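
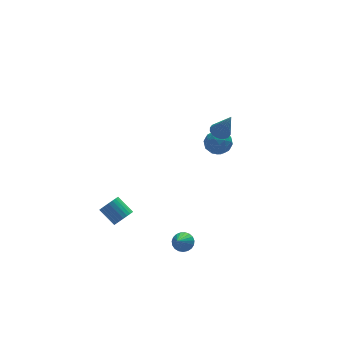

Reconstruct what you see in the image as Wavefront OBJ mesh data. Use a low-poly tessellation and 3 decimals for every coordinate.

v 2.322 0.593 2.319
v 2.693 0.939 2.379
v 2.618 0.047 3.641
v 2.51 1.044 2.464
v 2.291 1.061 2.52
v 2.078 0.985 2.536
v 1.913 0.831 2.509
v 1.829 0.63 2.445
v 1.843 0.422 2.356
v 1.952 0.247 2.259
v 2.134 0.142 2.175
v 2.354 0.125 2.119
v 2.567 0.201 2.103
v 2.732 0.355 2.129
v 2.815 0.556 2.194
v 2.801 0.764 2.283
v -2.665 -0.146 -1.841
v -2.418 -0.367 -1.402
v -2.867 0.365 -0.78
v -3.115 0.586 -1.219
v -2.272 -0.223 -1.465
v -2.721 0.509 -0.843
v -2.185 -0.068 -1.585
v -2.634 0.664 -0.964
v -2.171 0.075 -1.744
v -2.62 0.807 -1.123
v -2.233 0.185 -1.918
v -2.682 0.917 -1.297
v -2.36 0.244 -2.08
v -2.81 0.976 -1.459
v -2.534 0.244 -2.206
v -2.984 0.976 -1.584
v -2.728 0.185 -2.276
v -3.177 0.917 -1.654
v -2.913 0.075 -2.28
v -3.362 0.807 -1.658
v -3.059 -0.069 -2.217
v -3.508 0.663 -1.595
v -3.146 -0.224 -2.096
v -3.595 0.508 -1.475
v -3.16 -0.367 -1.937
v -3.609 0.365 -1.316
v -3.098 -0.477 -1.763
v -3.547 0.255 -1.142
v -2.97 -0.536 -1.601
v -3.42 0.196 -0.98
v -2.796 -0.536 -1.476
v -3.246 0.196 -0.854
v -2.603 -0.477 -1.406
v -3.052 0.255 -0.784
v -0.464 -1.928 -2.778
v -0.079 -2.292 -2.8
v -0.976 -2.512 -2.042
v -0.006 -2.157 -2.641
v -0.012 -1.983 -2.507
v -0.096 -1.799 -2.419
v -0.244 -1.637 -2.393
v -0.429 -1.526 -2.434
v -0.621 -1.484 -2.534
v -0.786 -1.519 -2.677
v -0.895 -1.624 -2.836
v -0.929 -1.782 -2.986
v -0.883 -1.966 -3.1
v -0.765 -2.142 -3.158
v -0.595 -2.282 -3.15
v -0.402 -2.36 -3.078
v -0.219 -2.364 -2.954
v 3.581 3.976 -1.214
v 4.078 3.501 -0.951
v 2.702 3.259 -0.849
v 3.199 2.784 -0.586
v 3.108 3.438 -0.262
v 3.651 3.881 -0.487
v 3.129 2.879 -1.313
v 3.672 3.322 -1.538
v 3.798 2.823 -1.012
v 3.786 3.169 -0.363
v 2.994 3.591 -1.437
v 2.982 3.937 -0.788
v 3.906 3.801 -1.114
v 2.874 2.959 -0.686
v 2.82 3.343 -0.495
v 3.112 3.064 -0.34
v 3.656 4.025 -0.842
v 3.948 3.746 -0.687
v 3.378 3.709 -0.282
v 2.832 3.014 -1.113
v 3.124 2.735 -0.958
v 3.668 3.696 -1.46
v 3.96 3.417 -1.305
v 3.402 3.051 -1.518
v 4.034 3.123 -0.996
v 3.518 2.702 -0.782
v 3.477 2.758 -1.209
v 3.796 3.018 -1.341
v 4.027 3.327 -0.614
v 3.511 2.905 -0.4
v 3.457 3.29 -0.209
v 3.776 3.55 -0.342
v 3.863 2.928 -0.65
v 3.269 3.855 -1.4
v 2.753 3.433 -1.186
v 3.004 3.21 -1.458
v 3.323 3.47 -1.591
v 3.262 4.058 -1.018
v 2.746 3.637 -0.804
v 2.984 3.742 -0.459
v 3.303 4.002 -0.591
v 2.917 3.832 -1.15
f 2 1 4
f 2 4 3
f 4 1 5
f 4 5 3
f 5 1 6
f 5 6 3
f 6 1 7
f 6 7 3
f 7 1 8
f 7 8 3
f 8 1 9
f 8 9 3
f 9 1 10
f 9 10 3
f 10 1 11
f 10 11 3
f 11 1 12
f 11 12 3
f 12 1 13
f 12 13 3
f 13 1 14
f 13 14 3
f 14 1 15
f 14 15 3
f 15 1 16
f 15 16 3
f 16 1 2
f 16 2 3
f 18 17 21
f 18 21 19
f 19 21 22
f 19 22 20
f 21 17 23
f 21 23 22
f 22 23 24
f 22 24 20
f 23 17 25
f 23 25 24
f 24 25 26
f 24 26 20
f 25 17 27
f 25 27 26
f 26 27 28
f 26 28 20
f 27 17 29
f 27 29 28
f 28 29 30
f 28 30 20
f 29 17 31
f 29 31 30
f 30 31 32
f 30 32 20
f 31 17 33
f 31 33 32
f 32 33 34
f 32 34 20
f 33 17 35
f 33 35 34
f 34 35 36
f 34 36 20
f 35 17 37
f 35 37 36
f 36 37 38
f 36 38 20
f 37 17 39
f 37 39 38
f 38 39 40
f 38 40 20
f 39 17 41
f 39 41 40
f 40 41 42
f 40 42 20
f 41 17 43
f 41 43 42
f 42 43 44
f 42 44 20
f 43 17 45
f 43 45 44
f 44 45 46
f 44 46 20
f 45 17 47
f 45 47 46
f 46 47 48
f 46 48 20
f 47 17 49
f 47 49 48
f 48 49 50
f 48 50 20
f 49 17 18
f 49 18 50
f 50 18 19
f 50 19 20
f 52 51 54
f 52 54 53
f 54 51 55
f 54 55 53
f 55 51 56
f 55 56 53
f 56 51 57
f 56 57 53
f 57 51 58
f 57 58 53
f 58 51 59
f 58 59 53
f 59 51 60
f 59 60 53
f 60 51 61
f 60 61 53
f 61 51 62
f 61 62 53
f 62 51 63
f 62 63 53
f 63 51 64
f 63 64 53
f 64 51 65
f 64 65 53
f 65 51 66
f 65 66 53
f 66 51 67
f 66 67 53
f 67 51 52
f 67 52 53
f 68 105 84
f 105 79 108
f 84 108 73
f 105 108 84
f 68 84 80
f 84 73 85
f 80 85 69
f 84 85 80
f 68 80 89
f 80 69 90
f 89 90 75
f 80 90 89
f 68 89 101
f 89 75 104
f 101 104 78
f 89 104 101
f 68 101 105
f 101 78 109
f 105 109 79
f 101 109 105
f 69 85 96
f 85 73 99
f 96 99 77
f 85 99 96
f 73 108 86
f 108 79 107
f 86 107 72
f 108 107 86
f 79 109 106
f 109 78 102
f 106 102 70
f 109 102 106
f 78 104 103
f 104 75 91
f 103 91 74
f 104 91 103
f 75 90 95
f 90 69 92
f 95 92 76
f 90 92 95
f 71 97 83
f 97 77 98
f 83 98 72
f 97 98 83
f 71 83 81
f 83 72 82
f 81 82 70
f 83 82 81
f 71 81 88
f 81 70 87
f 88 87 74
f 81 87 88
f 71 88 93
f 88 74 94
f 93 94 76
f 88 94 93
f 71 93 97
f 93 76 100
f 97 100 77
f 93 100 97
f 72 98 86
f 98 77 99
f 86 99 73
f 98 99 86
f 70 82 106
f 82 72 107
f 106 107 79
f 82 107 106
f 74 87 103
f 87 70 102
f 103 102 78
f 87 102 103
f 76 94 95
f 94 74 91
f 95 91 75
f 94 91 95
f 77 100 96
f 100 76 92
f 96 92 69
f 100 92 96



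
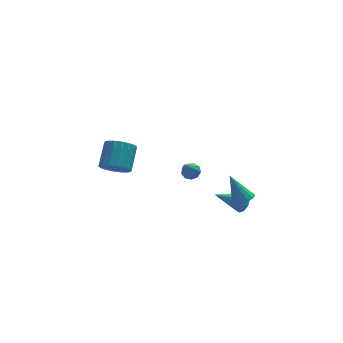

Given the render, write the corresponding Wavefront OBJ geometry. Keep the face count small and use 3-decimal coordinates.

v -0.18 -2.457 1.907
v 0.073 -2.083 2.255
v -0.82 -3.423 3.413
v -0.29 -1.966 2.175
v -0.602 -2.079 1.97
v -0.716 -2.369 1.735
v -0.579 -2.7 1.581
v -0.255 -2.917 1.58
v 0.104 -2.919 1.731
v 0.33 -2.705 1.965
v 0.318 -2.374 2.172
v 2.482 -4.069 0.256
v 2.9 -4.493 0.643
v 1.858 -3.271 1.804
v 3.105 -4.196 0.572
v 3.142 -3.865 0.417
v 3.003 -3.588 0.218
v 2.724 -3.441 0.03
v 2.38 -3.462 -0.098
v 2.063 -3.645 -0.131
v 1.859 -3.942 -0.06
v 1.821 -4.273 0.095
v 1.96 -4.549 0.293
v 2.239 -4.697 0.482
v 2.583 -4.676 0.609
v -3.491 3.009 -1.821
v -2.579 2.6 -1.855
v -1.957 3.903 -0.813
v -2.869 4.311 -0.779
v -2.576 2.878 -2.203
v -1.954 4.18 -1.161
v -2.755 3.181 -2.476
v -2.133 4.483 -1.433
v -3.079 3.45 -2.618
v -2.457 4.752 -1.576
v -3.485 3.632 -2.603
v -2.863 4.934 -1.561
v -3.892 3.69 -2.433
v -3.27 4.993 -1.391
v -4.22 3.614 -2.142
v -3.598 4.916 -1.1
v -4.403 3.417 -1.787
v -3.781 4.72 -0.745
v -4.406 3.14 -1.439
v -3.784 4.442 -0.397
v -4.227 2.837 -1.167
v -3.605 4.139 -0.124
v -3.903 2.568 -1.024
v -3.281 3.87 0.018
v -3.497 2.386 -1.039
v -2.875 3.688 0.003
v -3.09 2.327 -1.209
v -2.468 3.63 -0.167
v -2.762 2.404 -1.5
v -2.14 3.706 -0.458
v 3.136 -1.416 -2.514
v 3.431 -0.962 -2.055
v 1.484 -1.464 -1.406
v 3.219 -0.728 -2.36
v 2.976 -0.756 -2.724
v 2.794 -1.037 -3.008
v 2.742 -1.462 -3.103
v 2.841 -1.869 -2.974
v 3.052 -2.104 -2.669
v 3.296 -2.075 -2.305
v 3.478 -1.795 -2.021
v 3.53 -1.37 -1.926
f 2 1 4
f 2 4 3
f 4 1 5
f 4 5 3
f 5 1 6
f 5 6 3
f 6 1 7
f 6 7 3
f 7 1 8
f 7 8 3
f 8 1 9
f 8 9 3
f 9 1 10
f 9 10 3
f 10 1 11
f 10 11 3
f 11 1 2
f 11 2 3
f 13 12 15
f 13 15 14
f 15 12 16
f 15 16 14
f 16 12 17
f 16 17 14
f 17 12 18
f 17 18 14
f 18 12 19
f 18 19 14
f 19 12 20
f 19 20 14
f 20 12 21
f 20 21 14
f 21 12 22
f 21 22 14
f 22 12 23
f 22 23 14
f 23 12 24
f 23 24 14
f 24 12 25
f 24 25 14
f 25 12 13
f 25 13 14
f 27 26 30
f 27 30 28
f 28 30 31
f 28 31 29
f 30 26 32
f 30 32 31
f 31 32 33
f 31 33 29
f 32 26 34
f 32 34 33
f 33 34 35
f 33 35 29
f 34 26 36
f 34 36 35
f 35 36 37
f 35 37 29
f 36 26 38
f 36 38 37
f 37 38 39
f 37 39 29
f 38 26 40
f 38 40 39
f 39 40 41
f 39 41 29
f 40 26 42
f 40 42 41
f 41 42 43
f 41 43 29
f 42 26 44
f 42 44 43
f 43 44 45
f 43 45 29
f 44 26 46
f 44 46 45
f 45 46 47
f 45 47 29
f 46 26 48
f 46 48 47
f 47 48 49
f 47 49 29
f 48 26 50
f 48 50 49
f 49 50 51
f 49 51 29
f 50 26 52
f 50 52 51
f 51 52 53
f 51 53 29
f 52 26 54
f 52 54 53
f 53 54 55
f 53 55 29
f 54 26 27
f 54 27 55
f 55 27 28
f 55 28 29
f 57 56 59
f 57 59 58
f 59 56 60
f 59 60 58
f 60 56 61
f 60 61 58
f 61 56 62
f 61 62 58
f 62 56 63
f 62 63 58
f 63 56 64
f 63 64 58
f 64 56 65
f 64 65 58
f 65 56 66
f 65 66 58
f 66 56 67
f 66 67 58
f 67 56 57
f 67 57 58



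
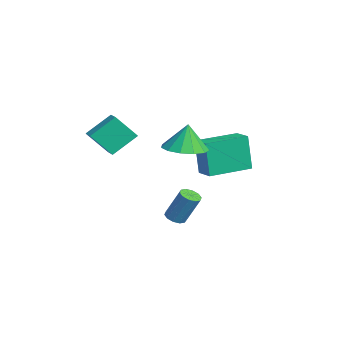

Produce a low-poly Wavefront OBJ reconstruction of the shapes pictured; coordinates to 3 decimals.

v 1.927 0.269 -3.862
v 2.417 0.38 -4.03
v 2.784 1.002 -2.546
v 2.293 0.891 -2.378
v 2.227 0.64 -4.092
v 2.594 1.262 -2.608
v 1.923 0.758 -4.066
v 2.29 1.38 -2.582
v 1.62 0.69 -3.962
v 1.987 1.311 -2.479
v 1.434 0.46 -3.82
v 1.801 1.082 -2.337
v 1.436 0.158 -3.694
v 1.803 0.78 -2.21
v 1.626 -0.102 -3.632
v 1.993 0.52 -2.148
v 1.93 -0.22 -3.658
v 2.297 0.402 -2.174
v 2.233 -0.151 -3.761
v 2.6 0.47 -2.278
v 2.419 0.078 -3.903
v 2.786 0.7 -2.42
v -0.586 -2.313 -0.664
v -0.761 -3.29 0.501
v -0.886 -1.118 0.292
v -1.061 -2.094 1.457
v 0.281 -2.246 -0.477
v 0.106 -3.222 0.688
v -0.019 -1.05 0.479
v -0.194 -2.027 1.644
v -0.065 1.748 -2.08
v -0.367 1.609 -0.168
v -0.688 3.847 -2.026
v -0.989 3.708 -0.114
v 0.909 2.032 -1.906
v 0.608 1.893 0.006
v 0.287 4.131 -1.852
v -0.015 3.992 0.06
v 2.704 0.55 0.702
v 3.485 1.266 0.68
v 2.596 0.71 2.078
v 2.976 1.57 0.604
v 2.381 1.549 0.56
v 1.888 1.212 0.561
v 1.654 0.664 0.606
v 1.754 0.08 0.682
v 2.155 -0.355 0.764
v 2.73 -0.503 0.827
v 3.297 -0.316 0.849
v 3.676 0.145 0.825
v 3.746 0.735 0.762
f 2 1 5
f 2 5 3
f 3 5 6
f 3 6 4
f 5 1 7
f 5 7 6
f 6 7 8
f 6 8 4
f 7 1 9
f 7 9 8
f 8 9 10
f 8 10 4
f 9 1 11
f 9 11 10
f 10 11 12
f 10 12 4
f 11 1 13
f 11 13 12
f 12 13 14
f 12 14 4
f 13 1 15
f 13 15 14
f 14 15 16
f 14 16 4
f 15 1 17
f 15 17 16
f 16 17 18
f 16 18 4
f 17 1 19
f 17 19 18
f 18 19 20
f 18 20 4
f 19 1 21
f 19 21 20
f 20 21 22
f 20 22 4
f 21 1 2
f 21 2 22
f 22 2 3
f 22 3 4
f 24 26 23
f 27 24 23
f 23 26 25
f 25 27 23
f 24 30 26
f 28 24 27
f 28 30 24
f 26 30 25
f 29 27 25
f 25 30 29
f 29 28 27
f 30 28 29
f 32 34 31
f 35 32 31
f 31 34 33
f 33 35 31
f 32 38 34
f 36 32 35
f 36 38 32
f 34 38 33
f 37 35 33
f 33 38 37
f 37 36 35
f 38 36 37
f 40 39 42
f 40 42 41
f 42 39 43
f 42 43 41
f 43 39 44
f 43 44 41
f 44 39 45
f 44 45 41
f 45 39 46
f 45 46 41
f 46 39 47
f 46 47 41
f 47 39 48
f 47 48 41
f 48 39 49
f 48 49 41
f 49 39 50
f 49 50 41
f 50 39 51
f 50 51 41
f 51 39 40
f 51 40 41



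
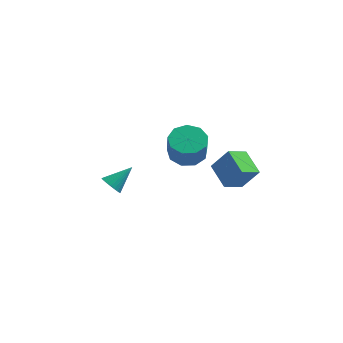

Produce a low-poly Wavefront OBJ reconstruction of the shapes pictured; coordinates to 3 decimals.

v 1.142 0.151 2.236
v 1.617 -0.605 1.912
v 1.714 -1.087 3.18
v 1.238 -0.331 3.504
v 2.033 -0.128 2.062
v 2.13 -0.61 3.33
v 2.031 0.479 2.293
v 2.128 -0.003 3.561
v 1.613 0.933 2.498
v 1.71 0.451 3.765
v 0.975 1.021 2.58
v 1.072 0.539 3.848
v 0.414 0.702 2.501
v 0.511 0.219 3.769
v 0.194 0.125 2.299
v 0.291 -0.357 3.566
v 0.417 -0.44 2.067
v 0.514 -0.922 3.335
v 0.979 -0.728 1.914
v 1.076 -1.21 3.182
v 2.075 1.725 0.056
v 2.896 1.736 1.227
v 2.849 2.507 -0.494
v 3.67 2.518 0.677
v 2.85 0.582 -0.477
v 3.671 0.593 0.694
v 3.624 1.364 -1.027
v 4.445 1.375 0.144
v -3.05 3.085 -3.098
v -2.749 3.3 -3.621
v -2.11 3.895 -2.222
v -2.926 3.474 -3.591
v -3.122 3.588 -3.487
v -3.307 3.626 -3.323
v -3.453 3.581 -3.125
v -3.538 3.461 -2.924
v -3.548 3.283 -2.748
v -3.482 3.075 -2.626
v -3.351 2.869 -2.576
v -3.174 2.695 -2.606
v -2.978 2.581 -2.71
v -2.793 2.543 -2.874
v -2.647 2.588 -3.071
v -2.563 2.708 -3.273
v -2.553 2.886 -3.448
v -2.618 3.094 -3.57
f 2 1 5
f 2 5 3
f 3 5 6
f 3 6 4
f 5 1 7
f 5 7 6
f 6 7 8
f 6 8 4
f 7 1 9
f 7 9 8
f 8 9 10
f 8 10 4
f 9 1 11
f 9 11 10
f 10 11 12
f 10 12 4
f 11 1 13
f 11 13 12
f 12 13 14
f 12 14 4
f 13 1 15
f 13 15 14
f 14 15 16
f 14 16 4
f 15 1 17
f 15 17 16
f 16 17 18
f 16 18 4
f 17 1 19
f 17 19 18
f 18 19 20
f 18 20 4
f 19 1 2
f 19 2 20
f 20 2 3
f 20 3 4
f 22 24 21
f 25 22 21
f 21 24 23
f 23 25 21
f 22 28 24
f 26 22 25
f 26 28 22
f 24 28 23
f 27 25 23
f 23 28 27
f 27 26 25
f 28 26 27
f 30 29 32
f 30 32 31
f 32 29 33
f 32 33 31
f 33 29 34
f 33 34 31
f 34 29 35
f 34 35 31
f 35 29 36
f 35 36 31
f 36 29 37
f 36 37 31
f 37 29 38
f 37 38 31
f 38 29 39
f 38 39 31
f 39 29 40
f 39 40 31
f 40 29 41
f 40 41 31
f 41 29 42
f 41 42 31
f 42 29 43
f 42 43 31
f 43 29 44
f 43 44 31
f 44 29 45
f 44 45 31
f 45 29 46
f 45 46 31
f 46 29 30
f 46 30 31



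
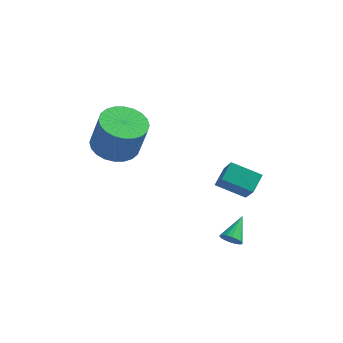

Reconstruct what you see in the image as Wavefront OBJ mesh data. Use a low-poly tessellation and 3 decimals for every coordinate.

v 2.68 -3.713 -1.304
v 3.01 -3.945 -0.96
v 2.8 -2.547 -0.636
v 3.156 -3.864 -1.127
v 3.207 -3.754 -1.329
v 3.154 -3.635 -1.526
v 3.007 -3.532 -1.679
v 2.795 -3.465 -1.758
v 2.561 -3.447 -1.747
v 2.349 -3.482 -1.648
v 2.203 -3.562 -1.481
v 2.152 -3.673 -1.279
v 2.205 -3.791 -1.082
v 2.352 -3.894 -0.929
v 2.564 -3.961 -0.851
v 2.799 -3.979 -0.862
v 1.117 -1.313 -0.007
v 1.256 -0.488 0.523
v 2.503 -1.187 -0.567
v 2.642 -0.363 -0.037
v 1.758 -2.297 1.357
v 1.897 -1.473 1.887
v 3.144 -2.172 0.797
v 3.283 -1.347 1.327
v -2.867 -2.969 2.839
v -2.132 -3.74 2.563
v -1.619 -3.883 4.324
v -2.353 -3.111 4.601
v -1.898 -3.383 2.524
v -1.385 -3.525 4.285
v -1.81 -2.962 2.532
v -1.297 -3.105 4.293
v -1.884 -2.543 2.588
v -1.371 -2.686 4.349
v -2.107 -2.189 2.681
v -1.594 -2.332 4.443
v -2.446 -1.953 2.799
v -1.933 -2.096 4.56
v -2.849 -1.872 2.923
v -2.335 -2.015 4.684
v -3.254 -1.958 3.034
v -2.741 -2.101 4.795
v -3.601 -2.197 3.116
v -3.088 -2.34 4.877
v -3.835 -2.555 3.155
v -3.322 -2.697 4.916
v -3.923 -2.975 3.147
v -3.41 -3.118 4.908
v -3.849 -3.394 3.091
v -3.336 -3.537 4.852
v -3.626 -3.748 2.997
v -3.113 -3.891 4.759
v -3.287 -3.984 2.88
v -2.774 -4.127 4.641
v -2.885 -4.065 2.756
v -2.371 -4.208 4.517
v -2.479 -3.979 2.645
v -1.966 -4.122 4.406
f 2 1 4
f 2 4 3
f 4 1 5
f 4 5 3
f 5 1 6
f 5 6 3
f 6 1 7
f 6 7 3
f 7 1 8
f 7 8 3
f 8 1 9
f 8 9 3
f 9 1 10
f 9 10 3
f 10 1 11
f 10 11 3
f 11 1 12
f 11 12 3
f 12 1 13
f 12 13 3
f 13 1 14
f 13 14 3
f 14 1 15
f 14 15 3
f 15 1 16
f 15 16 3
f 16 1 2
f 16 2 3
f 18 20 17
f 21 18 17
f 17 20 19
f 19 21 17
f 18 24 20
f 22 18 21
f 22 24 18
f 20 24 19
f 23 21 19
f 19 24 23
f 23 22 21
f 24 22 23
f 26 25 29
f 26 29 27
f 27 29 30
f 27 30 28
f 29 25 31
f 29 31 30
f 30 31 32
f 30 32 28
f 31 25 33
f 31 33 32
f 32 33 34
f 32 34 28
f 33 25 35
f 33 35 34
f 34 35 36
f 34 36 28
f 35 25 37
f 35 37 36
f 36 37 38
f 36 38 28
f 37 25 39
f 37 39 38
f 38 39 40
f 38 40 28
f 39 25 41
f 39 41 40
f 40 41 42
f 40 42 28
f 41 25 43
f 41 43 42
f 42 43 44
f 42 44 28
f 43 25 45
f 43 45 44
f 44 45 46
f 44 46 28
f 45 25 47
f 45 47 46
f 46 47 48
f 46 48 28
f 47 25 49
f 47 49 48
f 48 49 50
f 48 50 28
f 49 25 51
f 49 51 50
f 50 51 52
f 50 52 28
f 51 25 53
f 51 53 52
f 52 53 54
f 52 54 28
f 53 25 55
f 53 55 54
f 54 55 56
f 54 56 28
f 55 25 57
f 55 57 56
f 56 57 58
f 56 58 28
f 57 25 26
f 57 26 58
f 58 26 27
f 58 27 28



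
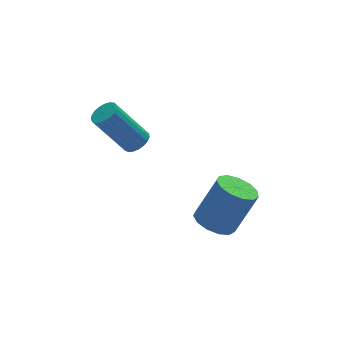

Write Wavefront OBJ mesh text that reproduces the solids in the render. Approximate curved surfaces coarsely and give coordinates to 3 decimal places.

v -3.367 2.877 -1.135
v -2.894 2.832 -0.82
v -3.959 3.277 0.849
v -4.433 3.323 0.535
v -2.892 3.061 -0.88
v -3.957 3.507 0.789
v -2.971 3.259 -0.984
v -4.037 3.704 0.686
v -3.12 3.39 -1.114
v -4.185 3.836 0.556
v -3.311 3.433 -1.247
v -4.376 3.879 0.422
v -3.512 3.38 -1.361
v -4.577 3.826 0.308
v -3.688 3.24 -1.436
v -4.753 3.685 0.233
v -3.808 3.037 -1.459
v -4.874 3.483 0.211
v -3.852 2.807 -1.425
v -4.918 3.252 0.244
v -3.813 2.588 -1.342
v -4.878 3.034 0.327
v -3.696 2.42 -1.223
v -4.762 2.866 0.447
v -3.523 2.331 -1.088
v -4.588 2.776 0.581
v -3.322 2.336 -0.962
v -4.388 2.782 0.708
v -3.13 2.435 -0.865
v -4.195 2.88 0.804
v -2.978 2.61 -0.815
v -4.044 3.056 0.854
v -1.267 0.68 -4.811
v -0.523 0.569 -5.207
v 0.391 0.55 -3.485
v -0.353 0.66 -3.089
v -0.587 1.043 -5.168
v 0.328 1.023 -3.446
v -0.866 1.4 -5.016
v 0.048 1.381 -3.294
v -1.273 1.529 -4.799
v -0.358 1.51 -3.076
v -1.678 1.389 -4.585
v -0.763 1.369 -2.863
v -1.953 1.023 -4.443
v -1.038 1.004 -2.721
v -2.01 0.548 -4.418
v -1.095 0.529 -2.696
v -1.831 0.115 -4.518
v -0.916 0.096 -2.796
v -1.473 -0.139 -4.711
v -0.559 -0.158 -2.989
v -1.05 -0.133 -4.935
v -0.136 -0.152 -3.213
v -0.696 0.131 -5.12
v 0.218 0.112 -3.398
f 2 1 5
f 2 5 3
f 3 5 6
f 3 6 4
f 5 1 7
f 5 7 6
f 6 7 8
f 6 8 4
f 7 1 9
f 7 9 8
f 8 9 10
f 8 10 4
f 9 1 11
f 9 11 10
f 10 11 12
f 10 12 4
f 11 1 13
f 11 13 12
f 12 13 14
f 12 14 4
f 13 1 15
f 13 15 14
f 14 15 16
f 14 16 4
f 15 1 17
f 15 17 16
f 16 17 18
f 16 18 4
f 17 1 19
f 17 19 18
f 18 19 20
f 18 20 4
f 19 1 21
f 19 21 20
f 20 21 22
f 20 22 4
f 21 1 23
f 21 23 22
f 22 23 24
f 22 24 4
f 23 1 25
f 23 25 24
f 24 25 26
f 24 26 4
f 25 1 27
f 25 27 26
f 26 27 28
f 26 28 4
f 27 1 29
f 27 29 28
f 28 29 30
f 28 30 4
f 29 1 31
f 29 31 30
f 30 31 32
f 30 32 4
f 31 1 2
f 31 2 32
f 32 2 3
f 32 3 4
f 34 33 37
f 34 37 35
f 35 37 38
f 35 38 36
f 37 33 39
f 37 39 38
f 38 39 40
f 38 40 36
f 39 33 41
f 39 41 40
f 40 41 42
f 40 42 36
f 41 33 43
f 41 43 42
f 42 43 44
f 42 44 36
f 43 33 45
f 43 45 44
f 44 45 46
f 44 46 36
f 45 33 47
f 45 47 46
f 46 47 48
f 46 48 36
f 47 33 49
f 47 49 48
f 48 49 50
f 48 50 36
f 49 33 51
f 49 51 50
f 50 51 52
f 50 52 36
f 51 33 53
f 51 53 52
f 52 53 54
f 52 54 36
f 53 33 55
f 53 55 54
f 54 55 56
f 54 56 36
f 55 33 34
f 55 34 56
f 56 34 35
f 56 35 36



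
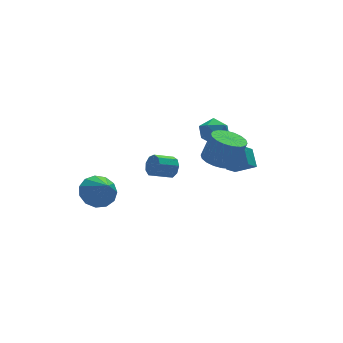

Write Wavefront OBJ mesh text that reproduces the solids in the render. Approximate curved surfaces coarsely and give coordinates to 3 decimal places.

v -2.445 4.273 -3.706
v -1.755 3.778 -4.271
v -2.335 3.067 -2.514
v -1.46 4.138 -3.934
v -1.477 4.541 -3.525
v -1.802 4.859 -3.173
v -2.331 4.991 -2.99
v -2.896 4.895 -3.035
v -3.318 4.602 -3.293
v -3.462 4.205 -3.682
v -3.284 3.829 -4.079
v -2.839 3.594 -4.357
v -2.269 3.575 -4.429
v 2.878 2.295 0.977
v 3.473 1.711 1.234
v 1.887 1.289 0.986
v 2.482 0.705 1.243
v 2.228 1.338 1.787
v 2.841 1.96 1.782
v 2.519 1.04 0.438
v 3.132 1.662 0.433
v 3.251 0.936 0.901
v 3.072 1.119 1.735
v 2.288 1.881 0.485
v 2.109 2.064 1.319
v 2.55 -0.268 -0.519
v 2.689 0.569 0.212
v 3.229 0.184 -1.165
v 3.367 1.021 -0.433
v 3.433 -0.861 -0.007
v 3.571 -0.024 0.725
v 4.111 -0.409 -0.652
v 4.25 0.428 0.079
v 0.07 0.687 -0.308
v 0.282 0.994 0.212
v -0.738 0.96 0.648
v -0.95 0.653 0.128
v 0.145 1.283 -0.087
v -0.875 1.249 0.349
v -0.028 1.293 -0.49
v -1.048 1.259 -0.053
v -0.154 1.019 -0.807
v -1.174 0.986 -0.37
v -0.176 0.59 -0.891
v -1.196 0.556 -0.455
v -0.083 0.206 -0.702
v -1.103 0.173 -0.266
v 0.082 0.047 -0.329
v -0.938 0.014 0.107
v 0.241 0.188 0.054
v -0.779 0.154 0.49
v 0.32 0.561 0.267
v -0.7 0.528 0.704
v 1.247 -2.218 1.711
v 2.037 -1.871 1.456
v 2.523 -1.935 2.873
v 1.733 -2.282 3.129
v 1.821 -1.546 1.544
v 2.307 -1.609 2.962
v 1.491 -1.353 1.666
v 1.978 -1.417 3.084
v 1.113 -1.332 1.797
v 1.6 -1.396 3.214
v 0.762 -1.487 1.91
v 1.248 -1.55 3.328
v 0.506 -1.786 1.985
v 0.993 -1.85 3.402
v 0.397 -2.171 2.005
v 0.884 -2.235 3.422
v 0.457 -2.565 1.967
v 0.943 -2.629 3.384
v 0.673 -2.891 1.878
v 1.159 -2.954 3.296
v 1.002 -3.083 1.756
v 1.489 -3.147 3.174
v 1.38 -3.104 1.626
v 1.867 -3.168 3.043
v 1.732 -2.95 1.512
v 2.218 -3.013 2.93
v 1.987 -2.65 1.438
v 2.474 -2.714 2.855
v 2.096 -2.265 1.418
v 2.583 -2.329 2.835
f 2 1 4
f 2 4 3
f 4 1 5
f 4 5 3
f 5 1 6
f 5 6 3
f 6 1 7
f 6 7 3
f 7 1 8
f 7 8 3
f 8 1 9
f 8 9 3
f 9 1 10
f 9 10 3
f 10 1 11
f 10 11 3
f 11 1 12
f 11 12 3
f 12 1 13
f 12 13 3
f 13 1 2
f 13 2 3
f 14 25 19
f 14 19 15
f 14 15 21
f 14 21 24
f 14 24 25
f 15 19 23
f 19 25 18
f 25 24 16
f 24 21 20
f 21 15 22
f 17 23 18
f 17 18 16
f 17 16 20
f 17 20 22
f 17 22 23
f 18 23 19
f 16 18 25
f 20 16 24
f 22 20 21
f 23 22 15
f 27 29 26
f 30 27 26
f 26 29 28
f 28 30 26
f 27 33 29
f 31 27 30
f 31 33 27
f 29 33 28
f 32 30 28
f 28 33 32
f 32 31 30
f 33 31 32
f 35 34 38
f 35 38 36
f 36 38 39
f 36 39 37
f 38 34 40
f 38 40 39
f 39 40 41
f 39 41 37
f 40 34 42
f 40 42 41
f 41 42 43
f 41 43 37
f 42 34 44
f 42 44 43
f 43 44 45
f 43 45 37
f 44 34 46
f 44 46 45
f 45 46 47
f 45 47 37
f 46 34 48
f 46 48 47
f 47 48 49
f 47 49 37
f 48 34 50
f 48 50 49
f 49 50 51
f 49 51 37
f 50 34 52
f 50 52 51
f 51 52 53
f 51 53 37
f 52 34 35
f 52 35 53
f 53 35 36
f 53 36 37
f 55 54 58
f 55 58 56
f 56 58 59
f 56 59 57
f 58 54 60
f 58 60 59
f 59 60 61
f 59 61 57
f 60 54 62
f 60 62 61
f 61 62 63
f 61 63 57
f 62 54 64
f 62 64 63
f 63 64 65
f 63 65 57
f 64 54 66
f 64 66 65
f 65 66 67
f 65 67 57
f 66 54 68
f 66 68 67
f 67 68 69
f 67 69 57
f 68 54 70
f 68 70 69
f 69 70 71
f 69 71 57
f 70 54 72
f 70 72 71
f 71 72 73
f 71 73 57
f 72 54 74
f 72 74 73
f 73 74 75
f 73 75 57
f 74 54 76
f 74 76 75
f 75 76 77
f 75 77 57
f 76 54 78
f 76 78 77
f 77 78 79
f 77 79 57
f 78 54 80
f 78 80 79
f 79 80 81
f 79 81 57
f 80 54 82
f 80 82 81
f 81 82 83
f 81 83 57
f 82 54 55
f 82 55 83
f 83 55 56
f 83 56 57



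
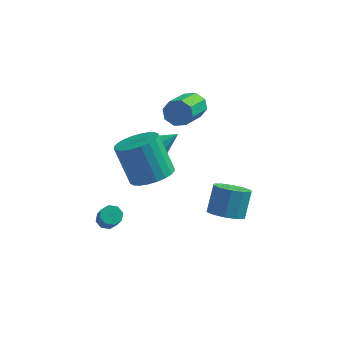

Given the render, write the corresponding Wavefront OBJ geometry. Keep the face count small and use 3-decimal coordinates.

v -0.078 2.217 1.744
v 0.363 1.949 1.256
v 0.16 0.214 2.029
v -0.282 0.483 2.516
v 0.623 2.117 1.703
v 0.42 0.382 2.476
v 0.473 2.344 2.173
v 0.27 0.609 2.946
v -0.001 2.497 2.392
v -0.204 0.762 3.164
v -0.52 2.486 2.231
v -0.723 0.751 3.004
v -0.78 2.318 1.784
v -0.983 0.583 2.557
v -0.63 2.091 1.314
v -0.833 0.356 2.087
v -0.156 1.938 1.096
v -0.359 0.203 1.868
v -0.696 -2.132 0.301
v -0.107 -1.302 0.369
v -0.934 -0.858 2.146
v -1.524 -1.688 2.079
v -0.427 -1.155 0.183
v -1.254 -0.711 1.96
v -0.788 -1.157 0.015
v -1.615 -0.713 1.793
v -1.135 -1.307 -0.109
v -1.962 -0.863 1.668
v -1.415 -1.583 -0.17
v -2.242 -1.139 1.607
v -1.586 -1.942 -0.16
v -2.413 -1.498 1.617
v -1.621 -2.33 -0.08
v -2.449 -1.887 1.697
v -1.516 -2.688 0.059
v -2.343 -2.244 1.836
v -1.286 -2.962 0.234
v -2.113 -2.518 2.011
v -0.966 -3.109 0.42
v -1.793 -2.665 2.197
v -0.605 -3.107 0.587
v -1.432 -2.663 2.365
v -0.258 -2.957 0.712
v -1.085 -2.513 2.489
v 0.022 -2.681 0.773
v -0.805 -2.237 2.55
v 0.193 -2.322 0.763
v -0.634 -1.878 2.54
v 0.229 -1.933 0.683
v -0.599 -1.49 2.46
v 0.123 -1.576 0.544
v -0.704 -1.132 2.321
v 2.192 -0.607 -3.019
v 2.597 0.039 -3.479
v 2.693 0.832 -2.281
v 2.288 0.187 -1.821
v 2.056 0.131 -3.497
v 2.151 0.925 -2.299
v 1.566 -0.058 -3.333
v 1.662 0.736 -2.135
v 1.315 -0.456 -3.048
v 1.411 0.337 -1.851
v 1.4 -0.913 -2.753
v 1.496 -0.119 -1.555
v 1.787 -1.252 -2.559
v 1.883 -0.459 -1.361
v 2.329 -1.345 -2.541
v 2.424 -0.551 -1.343
v 2.818 -1.156 -2.705
v 2.914 -0.362 -1.507
v 3.069 -0.757 -2.989
v 3.165 0.036 -1.792
v 2.984 -0.301 -3.285
v 3.08 0.493 -2.087
v -1.875 0.881 -0.937
v -1.325 1.113 -1.764
v -0.565 1.599 0.137
v -1.81 1.689 -1.557
v -2.333 1.791 -0.987
v -2.588 1.36 -0.387
v -2.426 0.649 -0.11
v -1.94 0.073 -0.317
v -1.417 -0.029 -0.887
v -1.162 0.402 -1.487
v -2.973 -1.47 -3.824
v -2.743 -1.822 -4.147
v -2.357 -2.421 -3.219
v -2.587 -2.07 -2.896
v -2.496 -1.515 -4.051
v -2.11 -2.114 -3.123
v -2.529 -1.182 -3.822
v -2.143 -1.781 -2.894
v -2.821 -1.017 -3.594
v -2.435 -1.617 -2.667
v -3.203 -1.119 -3.501
v -2.817 -1.718 -2.573
v -3.45 -1.426 -3.597
v -3.064 -2.025 -2.669
v -3.417 -1.759 -3.826
v -3.031 -2.358 -2.898
v -3.125 -1.923 -4.053
v -2.739 -2.523 -3.126
f 2 1 5
f 2 5 3
f 3 5 6
f 3 6 4
f 5 1 7
f 5 7 6
f 6 7 8
f 6 8 4
f 7 1 9
f 7 9 8
f 8 9 10
f 8 10 4
f 9 1 11
f 9 11 10
f 10 11 12
f 10 12 4
f 11 1 13
f 11 13 12
f 12 13 14
f 12 14 4
f 13 1 15
f 13 15 14
f 14 15 16
f 14 16 4
f 15 1 17
f 15 17 16
f 16 17 18
f 16 18 4
f 17 1 2
f 17 2 18
f 18 2 3
f 18 3 4
f 20 19 23
f 20 23 21
f 21 23 24
f 21 24 22
f 23 19 25
f 23 25 24
f 24 25 26
f 24 26 22
f 25 19 27
f 25 27 26
f 26 27 28
f 26 28 22
f 27 19 29
f 27 29 28
f 28 29 30
f 28 30 22
f 29 19 31
f 29 31 30
f 30 31 32
f 30 32 22
f 31 19 33
f 31 33 32
f 32 33 34
f 32 34 22
f 33 19 35
f 33 35 34
f 34 35 36
f 34 36 22
f 35 19 37
f 35 37 36
f 36 37 38
f 36 38 22
f 37 19 39
f 37 39 38
f 38 39 40
f 38 40 22
f 39 19 41
f 39 41 40
f 40 41 42
f 40 42 22
f 41 19 43
f 41 43 42
f 42 43 44
f 42 44 22
f 43 19 45
f 43 45 44
f 44 45 46
f 44 46 22
f 45 19 47
f 45 47 46
f 46 47 48
f 46 48 22
f 47 19 49
f 47 49 48
f 48 49 50
f 48 50 22
f 49 19 51
f 49 51 50
f 50 51 52
f 50 52 22
f 51 19 20
f 51 20 52
f 52 20 21
f 52 21 22
f 54 53 57
f 54 57 55
f 55 57 58
f 55 58 56
f 57 53 59
f 57 59 58
f 58 59 60
f 58 60 56
f 59 53 61
f 59 61 60
f 60 61 62
f 60 62 56
f 61 53 63
f 61 63 62
f 62 63 64
f 62 64 56
f 63 53 65
f 63 65 64
f 64 65 66
f 64 66 56
f 65 53 67
f 65 67 66
f 66 67 68
f 66 68 56
f 67 53 69
f 67 69 68
f 68 69 70
f 68 70 56
f 69 53 71
f 69 71 70
f 70 71 72
f 70 72 56
f 71 53 73
f 71 73 72
f 72 73 74
f 72 74 56
f 73 53 54
f 73 54 74
f 74 54 55
f 74 55 56
f 76 75 78
f 76 78 77
f 78 75 79
f 78 79 77
f 79 75 80
f 79 80 77
f 80 75 81
f 80 81 77
f 81 75 82
f 81 82 77
f 82 75 83
f 82 83 77
f 83 75 84
f 83 84 77
f 84 75 76
f 84 76 77
f 86 85 89
f 86 89 87
f 87 89 90
f 87 90 88
f 89 85 91
f 89 91 90
f 90 91 92
f 90 92 88
f 91 85 93
f 91 93 92
f 92 93 94
f 92 94 88
f 93 85 95
f 93 95 94
f 94 95 96
f 94 96 88
f 95 85 97
f 95 97 96
f 96 97 98
f 96 98 88
f 97 85 99
f 97 99 98
f 98 99 100
f 98 100 88
f 99 85 101
f 99 101 100
f 100 101 102
f 100 102 88
f 101 85 86
f 101 86 102
f 102 86 87
f 102 87 88



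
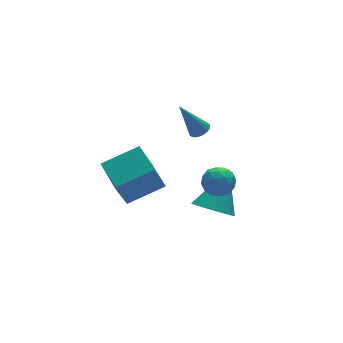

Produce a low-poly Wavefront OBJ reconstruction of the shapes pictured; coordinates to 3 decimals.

v 0.596 -2.561 -1.618
v 1.01 -3.219 -1.629
v -0.25 -3.081 -2.391
v 0.164 -3.739 -2.402
v -0.205 -3.523 -1.753
v 0.318 -3.201 -1.274
v 0.442 -3.099 -2.746
v 0.965 -2.777 -2.267
v 0.915 -3.552 -2.326
v 0.515 -3.814 -1.712
v 0.245 -2.486 -2.308
v -0.155 -2.748 -1.694
v 0.877 -2.844 -1.555
v -0.117 -3.456 -2.465
v -0.334 -3.328 -2.083
v -0.091 -3.715 -2.089
v 0.47 -2.834 -1.347
v 0.714 -3.221 -1.353
v -0.001 -3.399 -1.426
v 0.046 -3.079 -2.667
v 0.29 -3.466 -2.673
v 0.851 -2.585 -1.931
v 1.094 -2.972 -1.937
v 0.761 -2.901 -2.594
v 1.065 -3.427 -1.971
v 0.568 -3.732 -2.426
v 0.731 -3.356 -2.628
v 1.039 -3.167 -2.347
v 0.83 -3.581 -1.611
v 0.333 -3.886 -2.065
v 0.115 -3.759 -1.684
v 0.423 -3.57 -1.402
v 0.774 -3.776 -2.02
v 0.427 -2.414 -1.955
v -0.07 -2.719 -2.409
v 0.337 -2.73 -2.618
v 0.645 -2.541 -2.336
v 0.192 -2.568 -1.594
v -0.305 -2.873 -2.049
v -0.279 -3.133 -1.673
v 0.029 -2.944 -1.392
v -0.014 -2.524 -2
v 0.432 -2.654 -4.356
v 1.117 -2.472 -5.033
v 1.728 -1.826 -2.824
v 0.9 -2.127 -5.037
v 0.603 -1.873 -4.922
v 0.276 -1.754 -4.71
v -0.024 -1.791 -4.437
v -0.245 -1.977 -4.149
v -0.349 -2.28 -3.898
v -0.318 -2.648 -3.725
v -0.157 -3.017 -3.662
v 0.106 -3.323 -3.718
v 0.425 -3.514 -3.885
v 0.746 -3.556 -4.133
v 1.012 -3.442 -4.42
v 1.178 -3.192 -4.696
v 1.215 -2.849 -4.913
v -2.805 -0.997 -3.769
v -3.509 -1.27 -2.135
v -2.643 0.551 -3.44
v -3.348 0.277 -1.807
v -1.112 -1.317 -3.093
v -1.817 -1.591 -1.46
v -0.951 0.23 -2.765
v -1.655 -0.043 -1.131
v 3.001 2.8 -4.146
v 3.449 3.066 -4.004
v 2.199 3.26 -2.474
v 3.33 3.227 -4.105
v 3.153 3.314 -4.214
v 2.951 3.312 -4.311
v 2.757 3.222 -4.379
v 2.605 3.058 -4.407
v 2.522 2.85 -4.389
v 2.522 2.634 -4.33
v 2.604 2.446 -4.239
v 2.756 2.32 -4.131
v 2.949 2.276 -4.026
v 3.152 2.323 -3.942
v 3.329 2.453 -3.893
v 3.449 2.643 -3.887
v 3.491 2.86 -3.927
f 1 38 17
f 38 12 41
f 17 41 6
f 38 41 17
f 1 17 13
f 17 6 18
f 13 18 2
f 17 18 13
f 1 13 22
f 13 2 23
f 22 23 8
f 13 23 22
f 1 22 34
f 22 8 37
f 34 37 11
f 22 37 34
f 1 34 38
f 34 11 42
f 38 42 12
f 34 42 38
f 2 18 29
f 18 6 32
f 29 32 10
f 18 32 29
f 6 41 19
f 41 12 40
f 19 40 5
f 41 40 19
f 12 42 39
f 42 11 35
f 39 35 3
f 42 35 39
f 11 37 36
f 37 8 24
f 36 24 7
f 37 24 36
f 8 23 28
f 23 2 25
f 28 25 9
f 23 25 28
f 4 30 16
f 30 10 31
f 16 31 5
f 30 31 16
f 4 16 14
f 16 5 15
f 14 15 3
f 16 15 14
f 4 14 21
f 14 3 20
f 21 20 7
f 14 20 21
f 4 21 26
f 21 7 27
f 26 27 9
f 21 27 26
f 4 26 30
f 26 9 33
f 30 33 10
f 26 33 30
f 5 31 19
f 31 10 32
f 19 32 6
f 31 32 19
f 3 15 39
f 15 5 40
f 39 40 12
f 15 40 39
f 7 20 36
f 20 3 35
f 36 35 11
f 20 35 36
f 9 27 28
f 27 7 24
f 28 24 8
f 27 24 28
f 10 33 29
f 33 9 25
f 29 25 2
f 33 25 29
f 44 43 46
f 44 46 45
f 46 43 47
f 46 47 45
f 47 43 48
f 47 48 45
f 48 43 49
f 48 49 45
f 49 43 50
f 49 50 45
f 50 43 51
f 50 51 45
f 51 43 52
f 51 52 45
f 52 43 53
f 52 53 45
f 53 43 54
f 53 54 45
f 54 43 55
f 54 55 45
f 55 43 56
f 55 56 45
f 56 43 57
f 56 57 45
f 57 43 58
f 57 58 45
f 58 43 59
f 58 59 45
f 59 43 44
f 59 44 45
f 61 63 60
f 64 61 60
f 60 63 62
f 62 64 60
f 61 67 63
f 65 61 64
f 65 67 61
f 63 67 62
f 66 64 62
f 62 67 66
f 66 65 64
f 67 65 66
f 69 68 71
f 69 71 70
f 71 68 72
f 71 72 70
f 72 68 73
f 72 73 70
f 73 68 74
f 73 74 70
f 74 68 75
f 74 75 70
f 75 68 76
f 75 76 70
f 76 68 77
f 76 77 70
f 77 68 78
f 77 78 70
f 78 68 79
f 78 79 70
f 79 68 80
f 79 80 70
f 80 68 81
f 80 81 70
f 81 68 82
f 81 82 70
f 82 68 83
f 82 83 70
f 83 68 84
f 83 84 70
f 84 68 69
f 84 69 70



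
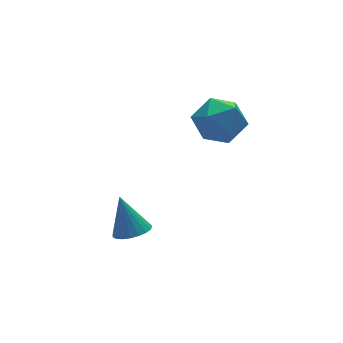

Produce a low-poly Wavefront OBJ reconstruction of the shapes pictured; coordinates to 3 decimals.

v 0.314 -3.852 1.183
v 0.882 -3.843 1.223
v 0.226 -3.308 2.317
v 0.836 -3.634 1.119
v 0.7 -3.463 1.027
v 0.498 -3.36 0.962
v 0.263 -3.341 0.935
v 0.037 -3.411 0.951
v -0.141 -3.557 1.007
v -0.241 -3.754 1.094
v -0.244 -3.967 1.196
v -0.152 -4.161 1.296
v 0.022 -4.302 1.376
v 0.245 -4.364 1.424
v 0.481 -4.338 1.429
v 0.687 -4.228 1.392
v 0.829 -4.052 1.319
v 3.823 -2.001 3.723
v 4.258 -2.568 3.24
v 3.162 -3.052 4.36
v 3.597 -3.619 3.877
v 4.009 -3.159 4.479
v 4.417 -2.509 4.086
v 3.003 -3.111 3.514
v 3.411 -2.461 3.121
v 3.752 -3.253 3.111
v 4.373 -3.283 3.708
v 3.047 -2.337 3.892
v 3.668 -2.367 4.489
f 2 1 4
f 2 4 3
f 4 1 5
f 4 5 3
f 5 1 6
f 5 6 3
f 6 1 7
f 6 7 3
f 7 1 8
f 7 8 3
f 8 1 9
f 8 9 3
f 9 1 10
f 9 10 3
f 10 1 11
f 10 11 3
f 11 1 12
f 11 12 3
f 12 1 13
f 12 13 3
f 13 1 14
f 13 14 3
f 14 1 15
f 14 15 3
f 15 1 16
f 15 16 3
f 16 1 17
f 16 17 3
f 17 1 2
f 17 2 3
f 18 29 23
f 18 23 19
f 18 19 25
f 18 25 28
f 18 28 29
f 19 23 27
f 23 29 22
f 29 28 20
f 28 25 24
f 25 19 26
f 21 27 22
f 21 22 20
f 21 20 24
f 21 24 26
f 21 26 27
f 22 27 23
f 20 22 29
f 24 20 28
f 26 24 25
f 27 26 19



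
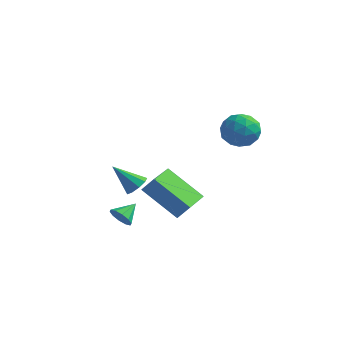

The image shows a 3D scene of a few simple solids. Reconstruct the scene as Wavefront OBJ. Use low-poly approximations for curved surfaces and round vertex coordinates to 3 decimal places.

v -0.424 -2.265 -0.394
v 0.136 -2.157 0.366
v -0.494 -0.745 -0.558
v 0.066 -0.637 0.202
v 1.334 -2.323 -1.682
v 1.894 -2.215 -0.922
v 1.264 -0.803 -1.846
v 1.824 -0.695 -1.086
v -2.175 0.683 -2.243
v -1.825 1.032 -1.821
v -3.285 0.437 -1.117
v -2.106 1.297 -2.041
v -2.42 1.274 -2.355
v -2.619 0.975 -2.617
v -2.61 0.539 -2.704
v -2.397 0.17 -2.574
v -2.081 0.041 -2.29
v -1.808 0.213 -1.983
v -1.707 0.604 -1.798
v -1.64 -1.937 -2.712
v -1.203 -1.844 -3.156
v -1.34 -1.043 -2.228
v -1.531 -1.671 -3.272
v -1.902 -1.6 -3.175
v -2.172 -1.658 -2.9
v -2.239 -1.822 -2.554
v -2.077 -2.031 -2.268
v -1.748 -2.204 -2.151
v -1.378 -2.275 -2.249
v -1.108 -2.217 -2.523
v -1.041 -2.052 -2.869
v 3.586 0.757 2.555
v 4.077 0.226 3.182
v 2.303 -0.046 2.878
v 2.794 -0.577 3.505
v 2.62 0.345 3.692
v 3.413 0.841 3.492
v 2.967 -0.661 2.568
v 3.76 -0.165 2.368
v 3.694 -0.651 3.189
v 3.48 -0.029 3.884
v 2.9 0.209 2.176
v 2.686 0.831 2.871
v 3.944 0.562 2.84
v 2.436 -0.382 3.22
v 2.334 0.16 3.33
v 2.622 -0.153 3.698
v 3.554 0.924 3.023
v 3.842 0.612 3.391
v 2.986 0.681 3.691
v 2.538 -0.432 2.669
v 2.826 -0.744 3.037
v 3.758 0.333 2.362
v 4.046 0.02 2.73
v 3.394 -0.501 2.369
v 4.008 -0.265 3.213
v 3.253 -0.738 3.403
v 3.355 -0.787 2.852
v 3.821 -0.495 2.735
v 3.882 0.1 3.621
v 3.127 -0.372 3.811
v 3.025 0.17 3.921
v 3.491 0.462 3.804
v 3.657 -0.415 3.626
v 3.253 0.552 2.249
v 2.498 0.08 2.439
v 2.889 -0.282 2.256
v 3.355 0.01 2.139
v 3.127 0.918 2.657
v 2.372 0.445 2.847
v 2.559 0.675 3.325
v 3.025 0.967 3.208
v 2.723 0.595 2.434
f 2 4 1
f 5 2 1
f 1 4 3
f 3 5 1
f 2 8 4
f 6 2 5
f 6 8 2
f 4 8 3
f 7 5 3
f 3 8 7
f 7 6 5
f 8 6 7
f 10 9 12
f 10 12 11
f 12 9 13
f 12 13 11
f 13 9 14
f 13 14 11
f 14 9 15
f 14 15 11
f 15 9 16
f 15 16 11
f 16 9 17
f 16 17 11
f 17 9 18
f 17 18 11
f 18 9 19
f 18 19 11
f 19 9 10
f 19 10 11
f 21 20 23
f 21 23 22
f 23 20 24
f 23 24 22
f 24 20 25
f 24 25 22
f 25 20 26
f 25 26 22
f 26 20 27
f 26 27 22
f 27 20 28
f 27 28 22
f 28 20 29
f 28 29 22
f 29 20 30
f 29 30 22
f 30 20 31
f 30 31 22
f 31 20 21
f 31 21 22
f 32 69 48
f 69 43 72
f 48 72 37
f 69 72 48
f 32 48 44
f 48 37 49
f 44 49 33
f 48 49 44
f 32 44 53
f 44 33 54
f 53 54 39
f 44 54 53
f 32 53 65
f 53 39 68
f 65 68 42
f 53 68 65
f 32 65 69
f 65 42 73
f 69 73 43
f 65 73 69
f 33 49 60
f 49 37 63
f 60 63 41
f 49 63 60
f 37 72 50
f 72 43 71
f 50 71 36
f 72 71 50
f 43 73 70
f 73 42 66
f 70 66 34
f 73 66 70
f 42 68 67
f 68 39 55
f 67 55 38
f 68 55 67
f 39 54 59
f 54 33 56
f 59 56 40
f 54 56 59
f 35 61 47
f 61 41 62
f 47 62 36
f 61 62 47
f 35 47 45
f 47 36 46
f 45 46 34
f 47 46 45
f 35 45 52
f 45 34 51
f 52 51 38
f 45 51 52
f 35 52 57
f 52 38 58
f 57 58 40
f 52 58 57
f 35 57 61
f 57 40 64
f 61 64 41
f 57 64 61
f 36 62 50
f 62 41 63
f 50 63 37
f 62 63 50
f 34 46 70
f 46 36 71
f 70 71 43
f 46 71 70
f 38 51 67
f 51 34 66
f 67 66 42
f 51 66 67
f 40 58 59
f 58 38 55
f 59 55 39
f 58 55 59
f 41 64 60
f 64 40 56
f 60 56 33
f 64 56 60



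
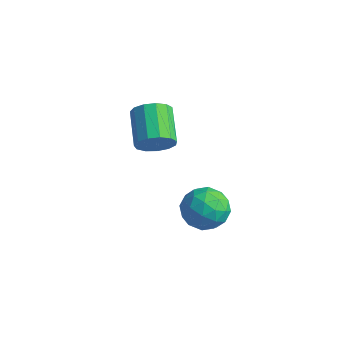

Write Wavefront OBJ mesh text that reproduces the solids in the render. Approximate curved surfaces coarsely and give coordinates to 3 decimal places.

v 2.83 0.954 -3.451
v 3.221 0.505 -2.448
v 2.859 -0.765 -4.232
v 3.25 -1.214 -3.229
v 2.16 -0.805 -3.299
v 2.142 0.258 -2.816
v 3.938 -0.518 -3.864
v 3.92 0.545 -3.381
v 3.906 -0.405 -2.703
v 2.807 -0.582 -2.353
v 3.273 0.322 -4.327
v 2.174 0.145 -3.977
v 3.023 0.881 -2.881
v 3.057 -1.141 -3.799
v 2.416 -0.9 -3.84
v 2.646 -1.164 -3.25
v 2.388 0.735 -3.097
v 2.619 0.471 -2.508
v 1.994 -0.299 -3.008
v 3.461 -0.731 -4.172
v 3.692 -0.995 -3.583
v 3.434 0.904 -3.43
v 3.664 0.64 -2.84
v 4.086 0.039 -3.672
v 3.656 0.082 -2.441
v 3.673 -0.929 -2.9
v 4.077 -0.52 -3.274
v 4.067 0.105 -2.99
v 3.01 -0.022 -2.236
v 3.027 -1.033 -2.695
v 2.386 -0.792 -2.736
v 2.375 -0.168 -2.452
v 3.412 -0.557 -2.386
v 3.053 0.773 -3.985
v 3.07 -0.238 -4.444
v 3.705 -0.092 -4.228
v 3.694 0.532 -3.944
v 2.407 0.669 -3.78
v 2.424 -0.342 -4.239
v 2.013 -0.365 -3.69
v 2.003 0.26 -3.406
v 2.668 0.297 -4.294
v 1.583 -1.637 1.028
v 2.195 -1.338 1.631
v 0.87 -0.324 2.475
v 0.257 -0.623 1.872
v 2.202 -1.005 1.241
v 0.876 0.009 2.085
v 2.012 -0.872 0.783
v 0.686 0.141 1.628
v 1.685 -0.983 0.404
v 0.36 0.031 1.248
v 1.326 -1.301 0.222
v 0.001 -0.287 1.066
v 1.049 -1.725 0.296
v -0.276 -0.712 1.14
v 0.941 -2.122 0.603
v -0.385 -1.108 1.447
v 1.036 -2.365 1.044
v -0.289 -1.351 1.889
v 1.306 -2.376 1.481
v -0.02 -1.362 2.325
v 1.663 -2.153 1.773
v 0.337 -1.139 2.617
v 1.994 -1.766 1.829
v 0.669 -0.752 2.673
f 1 38 17
f 38 12 41
f 17 41 6
f 38 41 17
f 1 17 13
f 17 6 18
f 13 18 2
f 17 18 13
f 1 13 22
f 13 2 23
f 22 23 8
f 13 23 22
f 1 22 34
f 22 8 37
f 34 37 11
f 22 37 34
f 1 34 38
f 34 11 42
f 38 42 12
f 34 42 38
f 2 18 29
f 18 6 32
f 29 32 10
f 18 32 29
f 6 41 19
f 41 12 40
f 19 40 5
f 41 40 19
f 12 42 39
f 42 11 35
f 39 35 3
f 42 35 39
f 11 37 36
f 37 8 24
f 36 24 7
f 37 24 36
f 8 23 28
f 23 2 25
f 28 25 9
f 23 25 28
f 4 30 16
f 30 10 31
f 16 31 5
f 30 31 16
f 4 16 14
f 16 5 15
f 14 15 3
f 16 15 14
f 4 14 21
f 14 3 20
f 21 20 7
f 14 20 21
f 4 21 26
f 21 7 27
f 26 27 9
f 21 27 26
f 4 26 30
f 26 9 33
f 30 33 10
f 26 33 30
f 5 31 19
f 31 10 32
f 19 32 6
f 31 32 19
f 3 15 39
f 15 5 40
f 39 40 12
f 15 40 39
f 7 20 36
f 20 3 35
f 36 35 11
f 20 35 36
f 9 27 28
f 27 7 24
f 28 24 8
f 27 24 28
f 10 33 29
f 33 9 25
f 29 25 2
f 33 25 29
f 44 43 47
f 44 47 45
f 45 47 48
f 45 48 46
f 47 43 49
f 47 49 48
f 48 49 50
f 48 50 46
f 49 43 51
f 49 51 50
f 50 51 52
f 50 52 46
f 51 43 53
f 51 53 52
f 52 53 54
f 52 54 46
f 53 43 55
f 53 55 54
f 54 55 56
f 54 56 46
f 55 43 57
f 55 57 56
f 56 57 58
f 56 58 46
f 57 43 59
f 57 59 58
f 58 59 60
f 58 60 46
f 59 43 61
f 59 61 60
f 60 61 62
f 60 62 46
f 61 43 63
f 61 63 62
f 62 63 64
f 62 64 46
f 63 43 65
f 63 65 64
f 64 65 66
f 64 66 46
f 65 43 44
f 65 44 66
f 66 44 45
f 66 45 46



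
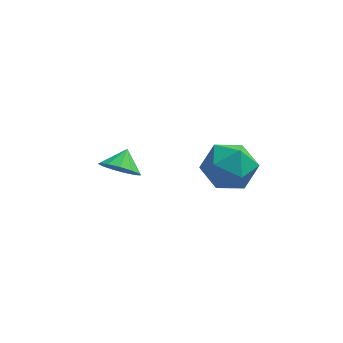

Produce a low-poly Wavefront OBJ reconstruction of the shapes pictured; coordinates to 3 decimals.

v -3.853 -0.013 -0.443
v -3.288 -0.574 0.058
v -3.607 0.793 0.183
v -2.989 -0.366 -0.327
v -2.964 -0.047 -0.748
v -3.221 0.284 -1.073
v -3.679 0.52 -1.198
v -4.192 0.586 -1.083
v -4.597 0.463 -0.765
v -4.766 0.188 -0.344
v -4.645 -0.151 0.044
v -4.272 -0.446 0.279
v -3.767 -0.603 0.284
v 0.243 -1.353 2.098
v 1.227 -1.367 2.854
v 0.333 -3.353 1.946
v 1.317 -3.367 2.702
v 0.198 -3.066 3.145
v 0.142 -1.83 3.24
v 1.418 -2.89 1.56
v 1.362 -1.654 1.655
v 1.953 -2.317 2.522
v 1.199 -2.425 3.501
v 0.361 -2.295 1.299
v -0.393 -2.403 2.278
f 2 1 4
f 2 4 3
f 4 1 5
f 4 5 3
f 5 1 6
f 5 6 3
f 6 1 7
f 6 7 3
f 7 1 8
f 7 8 3
f 8 1 9
f 8 9 3
f 9 1 10
f 9 10 3
f 10 1 11
f 10 11 3
f 11 1 12
f 11 12 3
f 12 1 13
f 12 13 3
f 13 1 2
f 13 2 3
f 14 25 19
f 14 19 15
f 14 15 21
f 14 21 24
f 14 24 25
f 15 19 23
f 19 25 18
f 25 24 16
f 24 21 20
f 21 15 22
f 17 23 18
f 17 18 16
f 17 16 20
f 17 20 22
f 17 22 23
f 18 23 19
f 16 18 25
f 20 16 24
f 22 20 21
f 23 22 15



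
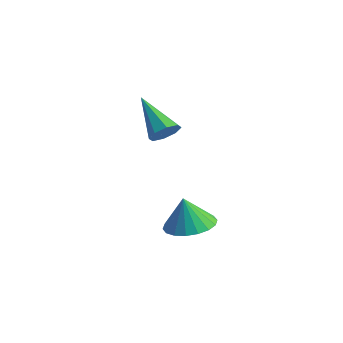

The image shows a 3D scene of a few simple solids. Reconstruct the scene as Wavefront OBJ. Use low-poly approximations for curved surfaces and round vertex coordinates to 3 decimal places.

v -0.282 2.44 1.837
v 0.076 2.674 2.272
v -1.738 2.76 2.863
v -0.068 2.996 1.967
v -0.338 2.993 1.585
v -0.575 2.666 1.351
v -0.64 2.206 1.402
v -0.496 1.884 1.707
v -0.226 1.887 2.088
v 0.011 2.214 2.322
v 0.426 2.913 -2.611
v 1.243 2.447 -2.477
v 0.174 2.827 -1.369
v 1.356 2.851 -2.427
v 1.284 3.268 -2.413
v 1.043 3.614 -2.438
v 0.679 3.821 -2.497
v 0.265 3.848 -2.579
v -0.117 3.69 -2.667
v -0.391 3.378 -2.744
v -0.504 2.974 -2.795
v -0.433 2.558 -2.809
v -0.191 2.211 -2.784
v 0.172 2.004 -2.725
v 0.586 1.977 -2.643
v 0.968 2.135 -2.554
f 2 1 4
f 2 4 3
f 4 1 5
f 4 5 3
f 5 1 6
f 5 6 3
f 6 1 7
f 6 7 3
f 7 1 8
f 7 8 3
f 8 1 9
f 8 9 3
f 9 1 10
f 9 10 3
f 10 1 2
f 10 2 3
f 12 11 14
f 12 14 13
f 14 11 15
f 14 15 13
f 15 11 16
f 15 16 13
f 16 11 17
f 16 17 13
f 17 11 18
f 17 18 13
f 18 11 19
f 18 19 13
f 19 11 20
f 19 20 13
f 20 11 21
f 20 21 13
f 21 11 22
f 21 22 13
f 22 11 23
f 22 23 13
f 23 11 24
f 23 24 13
f 24 11 25
f 24 25 13
f 25 11 26
f 25 26 13
f 26 11 12
f 26 12 13



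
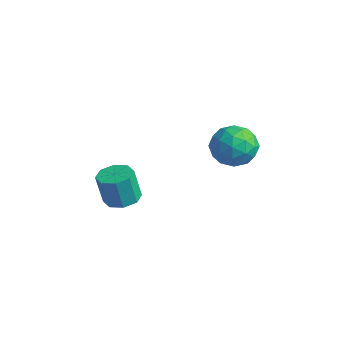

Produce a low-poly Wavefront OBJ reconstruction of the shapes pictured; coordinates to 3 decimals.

v -2.173 0.978 -3.462
v -1.611 0.672 -3.488
v -1.685 0.437 -2.303
v -2.247 0.742 -2.278
v -1.561 1.15 -3.39
v -1.635 0.914 -2.205
v -1.869 1.526 -3.334
v -1.943 1.29 -2.149
v -2.355 1.582 -3.353
v -2.429 1.346 -2.169
v -2.735 1.283 -3.437
v -2.809 1.048 -2.252
v -2.785 0.806 -3.535
v -2.859 0.57 -2.35
v -2.477 0.43 -3.591
v -2.551 0.194 -2.406
v -1.991 0.374 -3.571
v -2.065 0.138 -2.387
v 1.337 2.942 -0.224
v 1.758 3.431 0.283
v 1.502 1.929 0.617
v 1.923 2.418 1.124
v 1.117 2.532 1.019
v 1.016 3.158 0.499
v 2.244 2.202 0.401
v 2.143 2.828 -0.119
v 2.319 2.974 0.669
v 1.622 3.177 1.051
v 1.638 2.183 -0.151
v 0.941 2.386 0.231
v 1.533 3.276 -0.044
v 1.727 2.084 0.944
v 1.253 2.151 0.882
v 1.501 2.439 1.18
v 1.097 3.115 0.083
v 1.344 3.402 0.381
v 0.967 2.874 0.813
v 1.916 1.958 0.519
v 2.163 2.245 0.817
v 1.759 2.921 -0.28
v 2.007 3.209 0.018
v 2.293 2.486 0.087
v 2.11 3.294 0.481
v 2.207 2.698 0.975
v 2.396 2.572 0.55
v 2.336 2.94 0.244
v 1.701 3.414 0.705
v 1.797 2.818 1.199
v 1.324 2.885 1.138
v 1.264 3.253 0.832
v 2.03 3.145 0.932
v 1.463 2.542 -0.299
v 1.559 1.946 0.195
v 1.996 2.107 0.068
v 1.936 2.475 -0.238
v 1.053 2.662 -0.075
v 1.15 2.066 0.419
v 0.924 2.42 0.656
v 0.864 2.788 0.35
v 1.23 2.215 -0.032
f 2 1 5
f 2 5 3
f 3 5 6
f 3 6 4
f 5 1 7
f 5 7 6
f 6 7 8
f 6 8 4
f 7 1 9
f 7 9 8
f 8 9 10
f 8 10 4
f 9 1 11
f 9 11 10
f 10 11 12
f 10 12 4
f 11 1 13
f 11 13 12
f 12 13 14
f 12 14 4
f 13 1 15
f 13 15 14
f 14 15 16
f 14 16 4
f 15 1 17
f 15 17 16
f 16 17 18
f 16 18 4
f 17 1 2
f 17 2 18
f 18 2 3
f 18 3 4
f 19 56 35
f 56 30 59
f 35 59 24
f 56 59 35
f 19 35 31
f 35 24 36
f 31 36 20
f 35 36 31
f 19 31 40
f 31 20 41
f 40 41 26
f 31 41 40
f 19 40 52
f 40 26 55
f 52 55 29
f 40 55 52
f 19 52 56
f 52 29 60
f 56 60 30
f 52 60 56
f 20 36 47
f 36 24 50
f 47 50 28
f 36 50 47
f 24 59 37
f 59 30 58
f 37 58 23
f 59 58 37
f 30 60 57
f 60 29 53
f 57 53 21
f 60 53 57
f 29 55 54
f 55 26 42
f 54 42 25
f 55 42 54
f 26 41 46
f 41 20 43
f 46 43 27
f 41 43 46
f 22 48 34
f 48 28 49
f 34 49 23
f 48 49 34
f 22 34 32
f 34 23 33
f 32 33 21
f 34 33 32
f 22 32 39
f 32 21 38
f 39 38 25
f 32 38 39
f 22 39 44
f 39 25 45
f 44 45 27
f 39 45 44
f 22 44 48
f 44 27 51
f 48 51 28
f 44 51 48
f 23 49 37
f 49 28 50
f 37 50 24
f 49 50 37
f 21 33 57
f 33 23 58
f 57 58 30
f 33 58 57
f 25 38 54
f 38 21 53
f 54 53 29
f 38 53 54
f 27 45 46
f 45 25 42
f 46 42 26
f 45 42 46
f 28 51 47
f 51 27 43
f 47 43 20
f 51 43 47



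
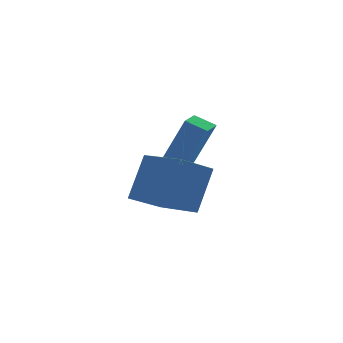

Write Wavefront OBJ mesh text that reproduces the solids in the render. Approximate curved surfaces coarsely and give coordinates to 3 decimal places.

v -3.632 -4.41 2.017
v -2.953 -3.776 3.558
v -4.377 -2.785 1.676
v -3.698 -2.151 3.218
v -2.502 -4.029 1.362
v -1.823 -3.395 2.904
v -3.247 -2.404 1.022
v -2.568 -1.77 2.563
v -2.576 0.224 1.937
v -1.877 -0.279 3.896
v -2.078 0.875 1.926
v -1.379 0.372 3.885
v -1.961 -0.252 1.595
v -1.262 -0.755 3.554
v -1.463 0.399 1.584
v -0.764 -0.104 3.543
f 2 4 1
f 5 2 1
f 1 4 3
f 3 5 1
f 2 8 4
f 6 2 5
f 6 8 2
f 4 8 3
f 7 5 3
f 3 8 7
f 7 6 5
f 8 6 7
f 10 12 9
f 13 10 9
f 9 12 11
f 11 13 9
f 10 16 12
f 14 10 13
f 14 16 10
f 12 16 11
f 15 13 11
f 11 16 15
f 15 14 13
f 16 14 15



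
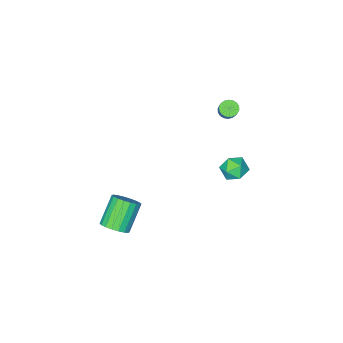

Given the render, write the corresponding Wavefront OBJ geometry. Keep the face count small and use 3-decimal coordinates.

v 3.372 1.961 -3.567
v 3.974 1.68 -3.14
v 2.851 1.238 -1.846
v 2.248 1.519 -2.273
v 3.957 2.017 -3.04
v 2.834 1.575 -1.745
v 3.824 2.342 -3.044
v 2.701 1.9 -1.75
v 3.602 2.592 -3.152
v 2.479 2.15 -1.857
v 3.334 2.717 -3.342
v 2.211 2.275 -2.047
v 3.073 2.692 -3.577
v 1.95 2.25 -2.282
v 2.872 2.523 -3.809
v 1.748 2.081 -2.515
v 2.769 2.242 -3.994
v 1.646 1.8 -2.7
v 2.786 1.905 -4.095
v 1.663 1.463 -2.8
v 2.919 1.58 -4.09
v 1.796 1.138 -2.796
v 3.141 1.33 -3.983
v 2.018 0.888 -2.688
v 3.409 1.205 -3.793
v 2.286 0.763 -2.498
v 3.67 1.23 -3.558
v 2.547 0.788 -2.263
v 3.872 1.399 -3.325
v 2.748 0.957 -2.031
v -3.482 3.64 -2.505
v -3.06 4.058 -1.939
v -3.56 2.602 -1.681
v -3.138 3.02 -1.115
v -3.901 3.248 -1.308
v -3.854 3.889 -1.817
v -2.766 2.771 -1.803
v -2.719 3.412 -2.312
v -2.618 3.52 -1.505
v -3.319 3.815 -1.2
v -3.301 2.845 -2.42
v -4.002 3.14 -2.115
v -3.972 1.948 1.634
v -3.525 1.715 1.556
v -2.802 2.659 2.867
v -3.248 2.892 2.946
v -3.513 1.896 1.419
v -2.789 2.839 2.73
v -3.591 2.087 1.325
v -2.868 3.03 2.636
v -3.745 2.25 1.292
v -3.021 3.194 2.603
v -3.944 2.354 1.327
v -3.22 3.298 2.638
v -4.148 2.378 1.423
v -3.425 3.321 2.734
v -4.317 2.316 1.561
v -3.594 3.259 2.872
v -4.418 2.181 1.713
v -3.695 3.125 3.024
v -4.431 2.001 1.85
v -3.707 2.944 3.161
v -4.352 1.81 1.944
v -3.629 2.753 3.255
v -4.199 1.646 1.977
v -3.475 2.59 3.288
v -4 1.542 1.942
v -3.276 2.486 3.253
v -3.795 1.519 1.846
v -3.072 2.462 3.157
v -3.626 1.581 1.708
v -2.903 2.524 3.019
f 2 1 5
f 2 5 3
f 3 5 6
f 3 6 4
f 5 1 7
f 5 7 6
f 6 7 8
f 6 8 4
f 7 1 9
f 7 9 8
f 8 9 10
f 8 10 4
f 9 1 11
f 9 11 10
f 10 11 12
f 10 12 4
f 11 1 13
f 11 13 12
f 12 13 14
f 12 14 4
f 13 1 15
f 13 15 14
f 14 15 16
f 14 16 4
f 15 1 17
f 15 17 16
f 16 17 18
f 16 18 4
f 17 1 19
f 17 19 18
f 18 19 20
f 18 20 4
f 19 1 21
f 19 21 20
f 20 21 22
f 20 22 4
f 21 1 23
f 21 23 22
f 22 23 24
f 22 24 4
f 23 1 25
f 23 25 24
f 24 25 26
f 24 26 4
f 25 1 27
f 25 27 26
f 26 27 28
f 26 28 4
f 27 1 29
f 27 29 28
f 28 29 30
f 28 30 4
f 29 1 2
f 29 2 30
f 30 2 3
f 30 3 4
f 31 42 36
f 31 36 32
f 31 32 38
f 31 38 41
f 31 41 42
f 32 36 40
f 36 42 35
f 42 41 33
f 41 38 37
f 38 32 39
f 34 40 35
f 34 35 33
f 34 33 37
f 34 37 39
f 34 39 40
f 35 40 36
f 33 35 42
f 37 33 41
f 39 37 38
f 40 39 32
f 44 43 47
f 44 47 45
f 45 47 48
f 45 48 46
f 47 43 49
f 47 49 48
f 48 49 50
f 48 50 46
f 49 43 51
f 49 51 50
f 50 51 52
f 50 52 46
f 51 43 53
f 51 53 52
f 52 53 54
f 52 54 46
f 53 43 55
f 53 55 54
f 54 55 56
f 54 56 46
f 55 43 57
f 55 57 56
f 56 57 58
f 56 58 46
f 57 43 59
f 57 59 58
f 58 59 60
f 58 60 46
f 59 43 61
f 59 61 60
f 60 61 62
f 60 62 46
f 61 43 63
f 61 63 62
f 62 63 64
f 62 64 46
f 63 43 65
f 63 65 64
f 64 65 66
f 64 66 46
f 65 43 67
f 65 67 66
f 66 67 68
f 66 68 46
f 67 43 69
f 67 69 68
f 68 69 70
f 68 70 46
f 69 43 71
f 69 71 70
f 70 71 72
f 70 72 46
f 71 43 44
f 71 44 72
f 72 44 45
f 72 45 46



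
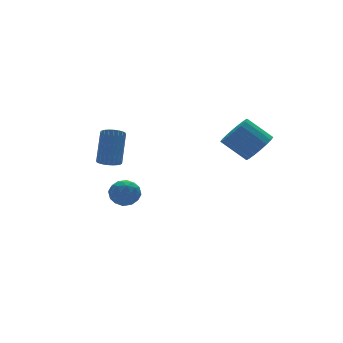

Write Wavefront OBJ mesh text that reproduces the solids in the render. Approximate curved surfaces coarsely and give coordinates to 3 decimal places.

v 0.277 3.909 -2.482
v 0.881 3.562 -3.152
v -0.941 3.578 -3.408
v -0.337 3.231 -4.078
v -0.458 2.756 -3.244
v 0.295 2.961 -2.672
v -0.355 4.179 -3.888
v 0.398 4.384 -3.316
v 0.491 3.728 -4.022
v 0.427 2.849 -3.623
v -0.487 4.291 -2.937
v -0.551 3.412 -2.538
v 0.686 3.764 -2.736
v -0.746 3.376 -3.824
v -0.817 3.097 -3.334
v -0.462 2.892 -3.728
v 0.341 3.411 -2.453
v 0.696 3.207 -2.847
v -0.091 2.734 -2.901
v -0.756 3.933 -3.713
v -0.401 3.729 -4.107
v 0.402 4.248 -2.832
v 0.757 4.043 -3.226
v 0.031 4.406 -3.659
v 0.812 3.658 -3.641
v 0.096 3.464 -4.185
v 0.085 4.021 -4.073
v 0.528 4.141 -3.737
v 0.774 3.141 -3.407
v 0.058 2.947 -3.951
v -0.013 2.668 -3.461
v 0.429 2.788 -3.124
v 0.545 3.239 -3.918
v -0.118 4.193 -2.609
v -0.834 3.999 -3.153
v -0.489 4.352 -3.436
v -0.047 4.472 -3.099
v -0.156 3.676 -2.375
v -0.872 3.482 -2.919
v -0.588 2.999 -2.823
v -0.145 3.119 -2.487
v -0.605 3.901 -2.642
v 4.12 -3.605 2.002
v 5.01 -3.13 2.327
v 4.051 -2.12 3.482
v 3.16 -2.595 3.158
v 4.869 -2.856 1.97
v 3.909 -1.846 3.125
v 4.58 -2.73 1.619
v 3.62 -1.72 2.774
v 4.199 -2.778 1.345
v 3.239 -1.767 2.5
v 3.803 -2.989 1.2
v 2.843 -1.979 2.355
v 3.469 -3.322 1.215
v 2.51 -2.312 2.37
v 3.265 -3.712 1.385
v 2.305 -2.702 2.541
v 3.229 -4.08 1.678
v 2.27 -3.07 2.833
v 3.371 -4.354 2.035
v 2.411 -3.344 3.19
v 3.66 -4.48 2.386
v 2.7 -3.47 3.541
v 4.041 -4.433 2.66
v 3.081 -3.422 3.815
v 4.437 -4.221 2.805
v 3.477 -3.211 3.96
v 4.77 -3.888 2.79
v 3.811 -2.878 3.945
v 4.975 -3.498 2.619
v 4.015 -2.488 3.775
v -2.035 1.558 0.344
v -1.563 1.063 0.435
v -0.713 2.167 2.046
v -1.185 2.662 1.956
v -1.438 1.224 0.258
v -0.588 2.328 1.87
v -1.403 1.435 0.095
v -0.553 2.539 1.707
v -1.465 1.665 -0.03
v -0.615 2.769 1.581
v -1.614 1.879 -0.098
v -0.764 2.983 1.513
v -1.827 2.044 -0.099
v -0.977 3.148 1.512
v -2.071 2.135 -0.032
v -1.221 3.239 1.579
v -2.31 2.138 0.092
v -1.46 3.242 1.703
v -2.507 2.053 0.254
v -1.657 3.157 1.865
v -2.632 1.892 0.43
v -1.782 2.996 2.042
v -2.667 1.681 0.593
v -1.817 2.785 2.205
v -2.605 1.451 0.719
v -1.755 2.555 2.33
v -2.456 1.237 0.787
v -1.606 2.341 2.398
v -2.243 1.072 0.788
v -1.393 2.176 2.399
v -1.999 0.981 0.721
v -1.149 2.085 2.332
v -1.76 0.978 0.597
v -0.91 2.082 2.208
f 1 38 17
f 38 12 41
f 17 41 6
f 38 41 17
f 1 17 13
f 17 6 18
f 13 18 2
f 17 18 13
f 1 13 22
f 13 2 23
f 22 23 8
f 13 23 22
f 1 22 34
f 22 8 37
f 34 37 11
f 22 37 34
f 1 34 38
f 34 11 42
f 38 42 12
f 34 42 38
f 2 18 29
f 18 6 32
f 29 32 10
f 18 32 29
f 6 41 19
f 41 12 40
f 19 40 5
f 41 40 19
f 12 42 39
f 42 11 35
f 39 35 3
f 42 35 39
f 11 37 36
f 37 8 24
f 36 24 7
f 37 24 36
f 8 23 28
f 23 2 25
f 28 25 9
f 23 25 28
f 4 30 16
f 30 10 31
f 16 31 5
f 30 31 16
f 4 16 14
f 16 5 15
f 14 15 3
f 16 15 14
f 4 14 21
f 14 3 20
f 21 20 7
f 14 20 21
f 4 21 26
f 21 7 27
f 26 27 9
f 21 27 26
f 4 26 30
f 26 9 33
f 30 33 10
f 26 33 30
f 5 31 19
f 31 10 32
f 19 32 6
f 31 32 19
f 3 15 39
f 15 5 40
f 39 40 12
f 15 40 39
f 7 20 36
f 20 3 35
f 36 35 11
f 20 35 36
f 9 27 28
f 27 7 24
f 28 24 8
f 27 24 28
f 10 33 29
f 33 9 25
f 29 25 2
f 33 25 29
f 44 43 47
f 44 47 45
f 45 47 48
f 45 48 46
f 47 43 49
f 47 49 48
f 48 49 50
f 48 50 46
f 49 43 51
f 49 51 50
f 50 51 52
f 50 52 46
f 51 43 53
f 51 53 52
f 52 53 54
f 52 54 46
f 53 43 55
f 53 55 54
f 54 55 56
f 54 56 46
f 55 43 57
f 55 57 56
f 56 57 58
f 56 58 46
f 57 43 59
f 57 59 58
f 58 59 60
f 58 60 46
f 59 43 61
f 59 61 60
f 60 61 62
f 60 62 46
f 61 43 63
f 61 63 62
f 62 63 64
f 62 64 46
f 63 43 65
f 63 65 64
f 64 65 66
f 64 66 46
f 65 43 67
f 65 67 66
f 66 67 68
f 66 68 46
f 67 43 69
f 67 69 68
f 68 69 70
f 68 70 46
f 69 43 71
f 69 71 70
f 70 71 72
f 70 72 46
f 71 43 44
f 71 44 72
f 72 44 45
f 72 45 46
f 74 73 77
f 74 77 75
f 75 77 78
f 75 78 76
f 77 73 79
f 77 79 78
f 78 79 80
f 78 80 76
f 79 73 81
f 79 81 80
f 80 81 82
f 80 82 76
f 81 73 83
f 81 83 82
f 82 83 84
f 82 84 76
f 83 73 85
f 83 85 84
f 84 85 86
f 84 86 76
f 85 73 87
f 85 87 86
f 86 87 88
f 86 88 76
f 87 73 89
f 87 89 88
f 88 89 90
f 88 90 76
f 89 73 91
f 89 91 90
f 90 91 92
f 90 92 76
f 91 73 93
f 91 93 92
f 92 93 94
f 92 94 76
f 93 73 95
f 93 95 94
f 94 95 96
f 94 96 76
f 95 73 97
f 95 97 96
f 96 97 98
f 96 98 76
f 97 73 99
f 97 99 98
f 98 99 100
f 98 100 76
f 99 73 101
f 99 101 100
f 100 101 102
f 100 102 76
f 101 73 103
f 101 103 102
f 102 103 104
f 102 104 76
f 103 73 105
f 103 105 104
f 104 105 106
f 104 106 76
f 105 73 74
f 105 74 106
f 106 74 75
f 106 75 76



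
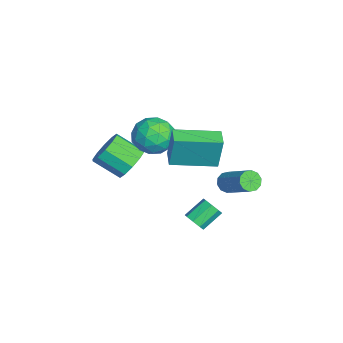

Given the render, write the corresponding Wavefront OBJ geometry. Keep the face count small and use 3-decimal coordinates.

v 2.365 1.435 -2.225
v 2.745 1.13 -2.408
v 3.934 1.981 -1.359
v 3.555 2.285 -1.175
v 2.725 1.39 -2.597
v 3.915 2.24 -1.548
v 2.569 1.667 -2.643
v 3.758 2.517 -1.594
v 2.334 1.855 -2.53
v 3.524 2.705 -1.48
v 2.111 1.883 -2.3
v 3.301 2.733 -1.25
v 1.986 1.739 -2.041
v 3.175 2.59 -0.992
v 2.005 1.48 -1.852
v 3.195 2.33 -0.803
v 2.162 1.203 -1.806
v 3.351 2.053 -0.757
v 2.396 1.015 -1.92
v 3.586 1.865 -0.87
v 2.619 0.987 -2.15
v 3.809 1.837 -1.1
v 1.775 -2.477 -1.477
v 2.328 -2.96 -1.904
v 1.959 -4.067 -1.13
v 1.405 -3.583 -0.703
v 2.578 -2.754 -1.49
v 2.209 -3.861 -0.716
v 2.521 -2.442 -1.071
v 2.151 -3.549 -0.297
v 2.179 -2.143 -0.808
v 1.809 -3.25 -0.034
v 1.682 -1.972 -0.8
v 1.313 -3.078 -0.025
v 1.221 -1.993 -1.05
v 0.852 -3.1 -0.276
v 0.971 -2.199 -1.464
v 0.602 -3.306 -0.69
v 1.029 -2.511 -1.883
v 0.659 -3.618 -1.109
v 1.371 -2.81 -2.146
v 1.001 -3.917 -1.372
v 1.867 -2.982 -2.155
v 1.498 -4.088 -1.38
v 1.392 -1.233 0.667
v 2.059 -0.992 1.325
v 2.421 -2.188 -0.025
v 3.088 -1.947 0.633
v 2.32 -2.473 0.894
v 1.684 -1.883 1.321
v 2.796 -1.297 -0.021
v 2.16 -0.707 0.406
v 2.927 -1.031 0.899
v 2.632 -1.758 1.465
v 1.848 -1.422 -0.165
v 1.553 -2.149 0.401
v 1.635 -1.029 1.057
v 2.845 -2.151 0.243
v 2.393 -2.461 0.397
v 2.785 -2.319 0.784
v 1.415 -1.553 1.055
v 1.806 -1.411 1.441
v 1.96 -2.282 1.188
v 2.674 -1.769 -0.141
v 3.065 -1.627 0.245
v 1.695 -0.861 0.516
v 2.087 -0.719 0.903
v 2.52 -0.898 0.112
v 2.537 -0.91 1.193
v 3.142 -1.471 0.787
v 2.971 -1.089 0.402
v 2.597 -0.742 0.653
v 2.364 -1.337 1.526
v 2.969 -1.898 1.119
v 2.517 -2.208 1.273
v 2.143 -1.861 1.524
v 2.874 -1.36 1.276
v 1.511 -1.282 0.181
v 2.116 -1.843 -0.226
v 2.337 -1.319 -0.224
v 1.963 -0.972 0.027
v 1.338 -1.709 0.513
v 1.943 -2.27 0.107
v 1.883 -2.438 0.647
v 1.509 -2.091 0.898
v 1.606 -1.82 0.024
v 3.469 0.035 -3.843
v 3.757 0.405 -4.068
v 3.259 1.175 -3.443
v 2.971 0.805 -3.217
v 3.415 0.339 -4.261
v 2.917 1.109 -3.635
v 3.104 0.096 -4.208
v 2.606 0.866 -3.583
v 3.007 -0.183 -3.942
v 2.509 0.587 -3.316
v 3.181 -0.335 -3.617
v 2.683 0.435 -2.992
v 3.523 -0.269 -3.425
v 3.025 0.501 -2.799
v 3.834 -0.026 -3.477
v 3.336 0.744 -2.852
v 3.931 0.253 -3.744
v 3.433 1.023 -3.118
v 3.051 -1.044 0.202
v 3.132 -0.841 1.706
v 2.902 0.904 -0.053
v 2.983 1.107 1.451
v 3.897 -0.987 0.149
v 3.978 -0.784 1.653
v 3.748 0.961 -0.106
v 3.829 1.164 1.398
f 2 1 5
f 2 5 3
f 3 5 6
f 3 6 4
f 5 1 7
f 5 7 6
f 6 7 8
f 6 8 4
f 7 1 9
f 7 9 8
f 8 9 10
f 8 10 4
f 9 1 11
f 9 11 10
f 10 11 12
f 10 12 4
f 11 1 13
f 11 13 12
f 12 13 14
f 12 14 4
f 13 1 15
f 13 15 14
f 14 15 16
f 14 16 4
f 15 1 17
f 15 17 16
f 16 17 18
f 16 18 4
f 17 1 19
f 17 19 18
f 18 19 20
f 18 20 4
f 19 1 21
f 19 21 20
f 20 21 22
f 20 22 4
f 21 1 2
f 21 2 22
f 22 2 3
f 22 3 4
f 24 23 27
f 24 27 25
f 25 27 28
f 25 28 26
f 27 23 29
f 27 29 28
f 28 29 30
f 28 30 26
f 29 23 31
f 29 31 30
f 30 31 32
f 30 32 26
f 31 23 33
f 31 33 32
f 32 33 34
f 32 34 26
f 33 23 35
f 33 35 34
f 34 35 36
f 34 36 26
f 35 23 37
f 35 37 36
f 36 37 38
f 36 38 26
f 37 23 39
f 37 39 38
f 38 39 40
f 38 40 26
f 39 23 41
f 39 41 40
f 40 41 42
f 40 42 26
f 41 23 43
f 41 43 42
f 42 43 44
f 42 44 26
f 43 23 24
f 43 24 44
f 44 24 25
f 44 25 26
f 45 82 61
f 82 56 85
f 61 85 50
f 82 85 61
f 45 61 57
f 61 50 62
f 57 62 46
f 61 62 57
f 45 57 66
f 57 46 67
f 66 67 52
f 57 67 66
f 45 66 78
f 66 52 81
f 78 81 55
f 66 81 78
f 45 78 82
f 78 55 86
f 82 86 56
f 78 86 82
f 46 62 73
f 62 50 76
f 73 76 54
f 62 76 73
f 50 85 63
f 85 56 84
f 63 84 49
f 85 84 63
f 56 86 83
f 86 55 79
f 83 79 47
f 86 79 83
f 55 81 80
f 81 52 68
f 80 68 51
f 81 68 80
f 52 67 72
f 67 46 69
f 72 69 53
f 67 69 72
f 48 74 60
f 74 54 75
f 60 75 49
f 74 75 60
f 48 60 58
f 60 49 59
f 58 59 47
f 60 59 58
f 48 58 65
f 58 47 64
f 65 64 51
f 58 64 65
f 48 65 70
f 65 51 71
f 70 71 53
f 65 71 70
f 48 70 74
f 70 53 77
f 74 77 54
f 70 77 74
f 49 75 63
f 75 54 76
f 63 76 50
f 75 76 63
f 47 59 83
f 59 49 84
f 83 84 56
f 59 84 83
f 51 64 80
f 64 47 79
f 80 79 55
f 64 79 80
f 53 71 72
f 71 51 68
f 72 68 52
f 71 68 72
f 54 77 73
f 77 53 69
f 73 69 46
f 77 69 73
f 88 87 91
f 88 91 89
f 89 91 92
f 89 92 90
f 91 87 93
f 91 93 92
f 92 93 94
f 92 94 90
f 93 87 95
f 93 95 94
f 94 95 96
f 94 96 90
f 95 87 97
f 95 97 96
f 96 97 98
f 96 98 90
f 97 87 99
f 97 99 98
f 98 99 100
f 98 100 90
f 99 87 101
f 99 101 100
f 100 101 102
f 100 102 90
f 101 87 103
f 101 103 102
f 102 103 104
f 102 104 90
f 103 87 88
f 103 88 104
f 104 88 89
f 104 89 90
f 106 108 105
f 109 106 105
f 105 108 107
f 107 109 105
f 106 112 108
f 110 106 109
f 110 112 106
f 108 112 107
f 111 109 107
f 107 112 111
f 111 110 109
f 112 110 111

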